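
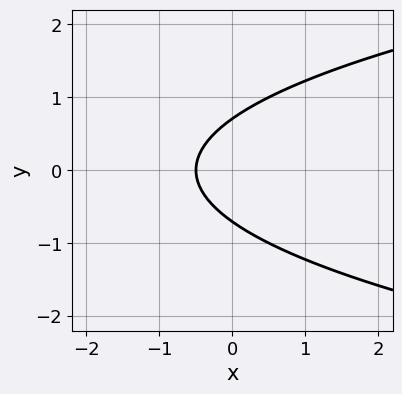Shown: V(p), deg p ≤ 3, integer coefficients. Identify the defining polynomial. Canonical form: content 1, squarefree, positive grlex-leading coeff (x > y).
2*y^2 - 2*x - 1

First, the degree is 2 — the shape is more complex than any degree-1 curve.
Next, symmetries: the y ↦ −y reflection is a symmetry, so y appears only in even powers.
Finally, together with the visible shape, these determine p as stated.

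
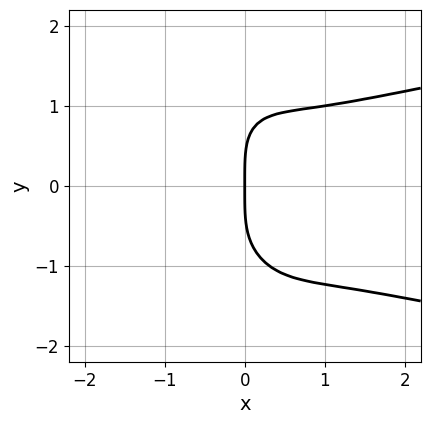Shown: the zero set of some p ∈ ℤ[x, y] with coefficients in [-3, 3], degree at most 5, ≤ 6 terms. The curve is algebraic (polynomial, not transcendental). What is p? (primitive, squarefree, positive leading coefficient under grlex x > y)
3*x^2*y^2 + x*y^3 + y^4 - 2*x^3 - 3*x

First, the degree is 4 — no degree-3 curve has this shape.
Then, reading off the gridlines: it meets the y-axis at y = 0 (among the integer gridlines); one x-axis crossing is at x = 0.
Finally, fitting integer coefficients to these (and the overall shape) gives p.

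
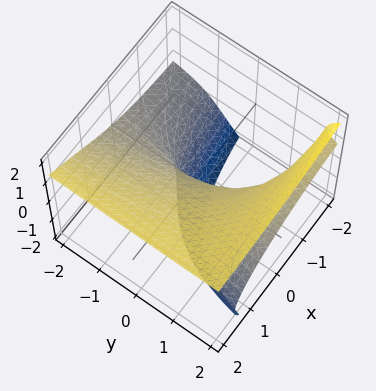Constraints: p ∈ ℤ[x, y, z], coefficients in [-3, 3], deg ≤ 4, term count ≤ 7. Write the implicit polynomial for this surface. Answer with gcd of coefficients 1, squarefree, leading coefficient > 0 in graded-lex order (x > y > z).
x*y*z + z^3 - 2*y*z + 2*z^2 - 2*x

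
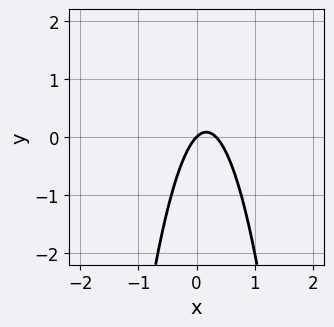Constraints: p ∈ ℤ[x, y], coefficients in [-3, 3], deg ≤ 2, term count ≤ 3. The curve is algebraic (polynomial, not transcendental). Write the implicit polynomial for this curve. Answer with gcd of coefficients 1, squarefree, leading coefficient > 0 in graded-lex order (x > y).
The degree is 2 — the shape is more complex than any degree-1 curve.
Against the integer gridlines: it meets the x-axis at x = 0 (among the integer gridlines); it crosses the y-axis at the gridline y = 0.
Fitting integer coefficients to these (and the overall shape) gives p.

3*x^2 - x + y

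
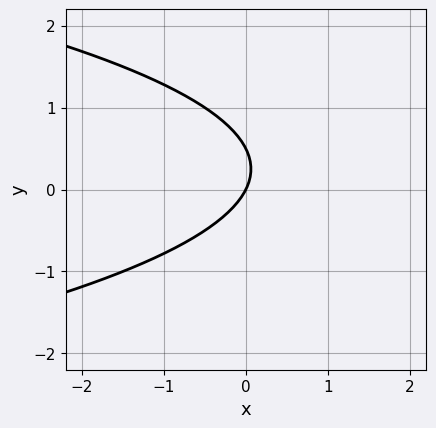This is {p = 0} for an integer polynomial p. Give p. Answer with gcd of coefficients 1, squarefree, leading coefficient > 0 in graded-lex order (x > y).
1. Degree: no degree-1 curve has this shape, so deg p = 2.
2. Checking where it meets the axes: it meets the y-axis at y = 0 (among the integer gridlines); it crosses the x-axis at the gridline x = 0.
3. Fitting integer coefficients to these (and the overall shape) gives p.

2*y^2 + 2*x - y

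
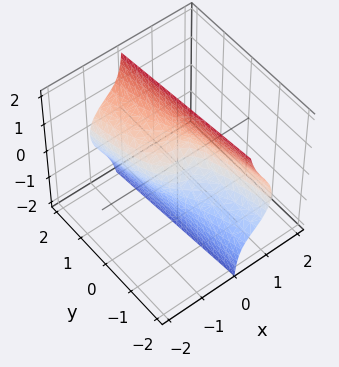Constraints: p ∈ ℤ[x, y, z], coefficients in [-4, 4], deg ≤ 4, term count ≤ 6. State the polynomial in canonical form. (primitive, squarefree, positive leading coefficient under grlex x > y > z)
2*x^3 + 3*x*z^2 + y - z

The degree is 3 — a generic line meets the surface in up to 3 points.
Against the integer gridlines: it crosses the z-axis at the gridline z = 0; one x-axis crossing is at x = 0; one y-axis crossing is at y = 0.
Assembling these constraints gives the stated polynomial.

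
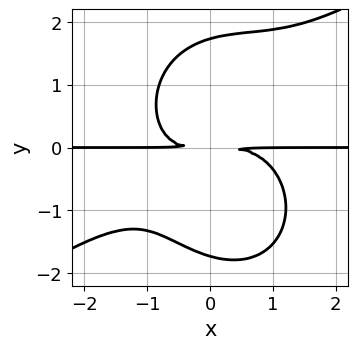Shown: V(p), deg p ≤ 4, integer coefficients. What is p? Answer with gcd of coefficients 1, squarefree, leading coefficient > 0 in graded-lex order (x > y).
First, deg p = 4. The shape is more complex than any degree-3 curve.
Then, from the axis intercepts and sections: every point of the x-axis in the box is on the curve.
Finally, matching integer coefficients to the picture gives p.

x^3*y - x^2*y^2 - y^4 + x*y^2 + 3*y^2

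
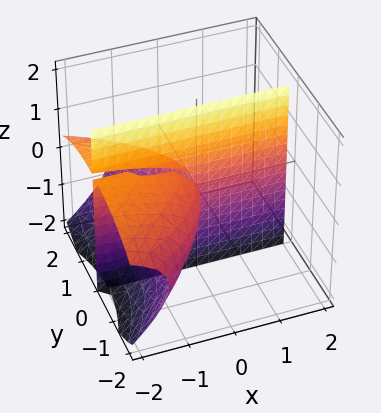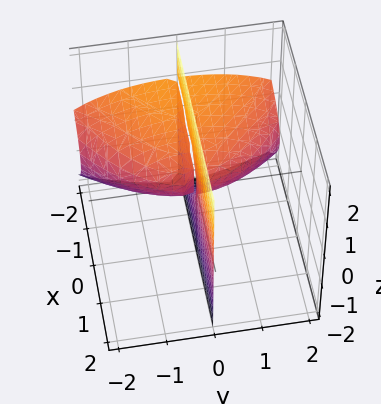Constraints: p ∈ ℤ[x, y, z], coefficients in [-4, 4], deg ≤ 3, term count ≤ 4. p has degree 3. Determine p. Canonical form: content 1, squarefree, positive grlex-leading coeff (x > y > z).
First, there are 2 components. They look like related sheets of one shape, so recover p as a whole.
Then, degree: a generic line meets the surface in up to 3 points, so deg p = 3.
Next, against the integer gridlines: the visible z-axis segment lies entirely on the surface; every point of the x-axis in the box is on the surface.
Finally, these observations pin down the coefficients.

2*x*y*z - y^3 - 3*y*z^2 - 3*x*y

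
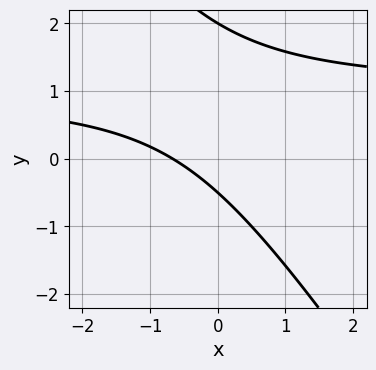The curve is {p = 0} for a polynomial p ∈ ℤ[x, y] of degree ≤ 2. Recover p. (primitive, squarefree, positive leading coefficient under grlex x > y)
First, deg p = 2. A generic line meets the curve in up to 2 points.
Then, against the integer gridlines: it crosses the y-axis at the gridline y = 2.
Finally, solving for integer coefficients yields p as stated.

3*x*y + 2*y^2 - 3*x - 3*y - 2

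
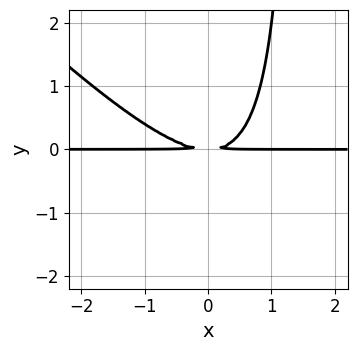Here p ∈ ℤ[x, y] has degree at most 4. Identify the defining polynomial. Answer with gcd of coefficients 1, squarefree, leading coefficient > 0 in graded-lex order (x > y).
2*x^2*y + 2*x*y^2 - 3*y^2

First, the degree is 3 — the shape is more complex than any degree-2 curve.
Then, observable constraints: every point of the x-axis in the box is on the curve.
Finally, putting this together gives p.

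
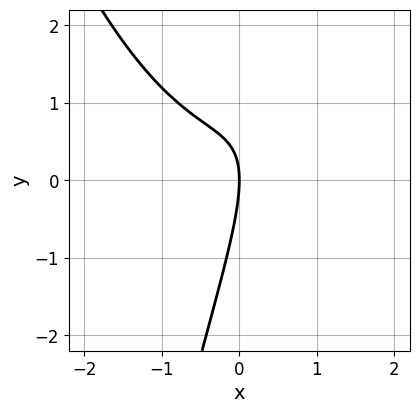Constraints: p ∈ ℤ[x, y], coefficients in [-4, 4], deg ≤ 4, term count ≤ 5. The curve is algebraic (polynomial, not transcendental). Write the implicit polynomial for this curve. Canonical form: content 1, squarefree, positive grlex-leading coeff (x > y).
Degree: a generic line meets the curve in up to 3 points, so deg p = 3.
Observable constraints: it crosses the x-axis at the gridline x = 0; it meets the y-axis at y = 0 (among the integer gridlines).
Matching integer coefficients to the picture gives p.

2*x^3 - 3*x*y + y^2 + 3*x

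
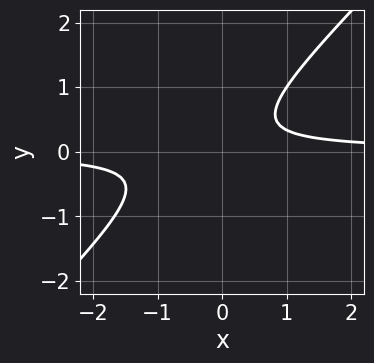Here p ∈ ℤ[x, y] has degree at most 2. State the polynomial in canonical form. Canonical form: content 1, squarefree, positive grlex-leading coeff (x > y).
3*x*y - 3*y^2 + y - 1

(a) deg p = 2. The shape is more complex than any degree-1 curve.
(b) Reading off the gridlines: the curve avoids every integer y-axis point in the box; the curve avoids every integer x-axis point in the box.
(c) The integer polynomial consistent with all of this is the stated p.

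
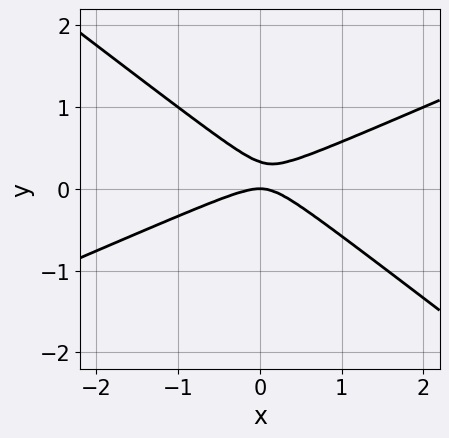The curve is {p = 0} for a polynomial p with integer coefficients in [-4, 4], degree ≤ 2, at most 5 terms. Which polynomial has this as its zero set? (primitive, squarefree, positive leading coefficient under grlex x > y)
x^2 - x*y - 3*y^2 + y

1. deg p = 2. A generic line meets the curve in up to 2 points.
2. Reading off the gridlines: it crosses the x-axis at the gridline x = 0; it meets the y-axis at y = 0 (among the integer gridlines).
3. Together with the visible shape, these determine p as stated.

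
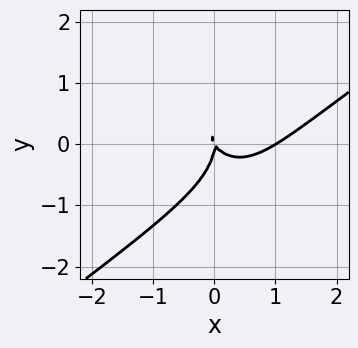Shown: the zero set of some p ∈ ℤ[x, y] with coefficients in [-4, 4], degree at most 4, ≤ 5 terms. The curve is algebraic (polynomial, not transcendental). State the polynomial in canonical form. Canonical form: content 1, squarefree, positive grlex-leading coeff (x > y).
3*x^3 - 3*x^2*y - 2*y^3 - 3*x^2 - 2*x*y

(a) deg p = 3.
(b) Against the integer gridlines: the x-axis gridline crossings are at x ∈ {0, 1}; it crosses the y-axis at the gridline y = 0.
(c) These observations pin down the coefficients.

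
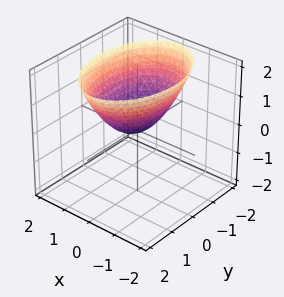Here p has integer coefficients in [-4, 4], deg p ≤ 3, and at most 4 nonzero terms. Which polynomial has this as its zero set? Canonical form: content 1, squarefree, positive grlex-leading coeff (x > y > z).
First, degree: a single bowl opening along one axis; a quadric, so deg p = 2.
Next, symmetries: the y ↦ −y reflection is a symmetry, so y appears only in even powers; the x ↦ −x reflection is a symmetry, so x appears only in even powers.
Then, observable constraints: one z-axis crossing is at z = 0; one y-axis crossing is at y = 0; one x-axis crossing is at x = 0.
Finally, the integer polynomial consistent with all of this is the stated p.

2*x^2 + y^2 - 2*z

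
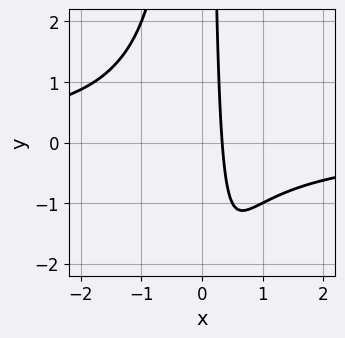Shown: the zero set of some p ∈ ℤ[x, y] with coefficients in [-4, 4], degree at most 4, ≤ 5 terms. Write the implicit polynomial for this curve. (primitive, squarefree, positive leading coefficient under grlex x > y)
(a) Degree: the shape is more complex than any degree-2 curve, so deg p = 3.
(b) Checking where it meets the axes: no y-intercept at any integer in the box.
(c) The integer polynomial consistent with all of this is the stated p.

2*x^2*y + 3*x - 1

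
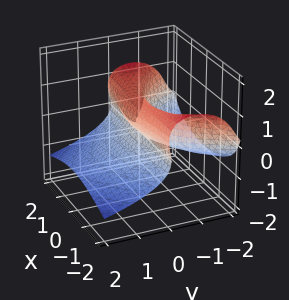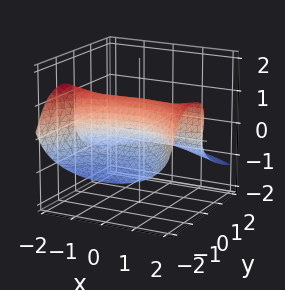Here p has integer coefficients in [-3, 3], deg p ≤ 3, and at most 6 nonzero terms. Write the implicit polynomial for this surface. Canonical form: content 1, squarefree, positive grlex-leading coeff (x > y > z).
x^2*y + y^2*z + 3*z^3 + 2*y^2 - 3*z^2

1. deg p = 3. No degree-2 surface has this shape.
2. Observable constraints: among the integer gridlines, it crosses the z-axis at z ∈ {0, 1}; it crosses the y-axis at the gridline y = 0.
3. Matching integer coefficients to the picture gives p. Check: (-2, 0, 0) on the x-axis lies on the surface, and p(-2, 0, 0) = 0. ✓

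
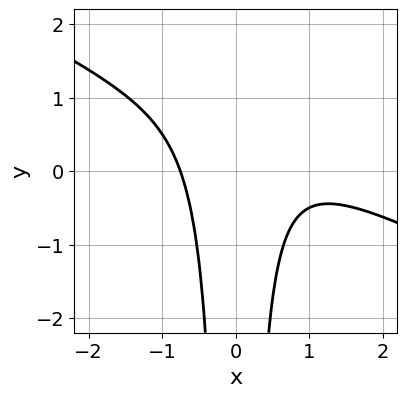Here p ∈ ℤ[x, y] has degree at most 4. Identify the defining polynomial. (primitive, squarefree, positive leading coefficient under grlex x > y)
(a) deg p = 3. No degree-2 curve has this shape.
(b) Reading off the gridlines: the curve avoids every integer y-axis point in the box.
(c) Together with the visible shape, these determine p as stated.

x^3 + 2*x^2*y - x^2 + 1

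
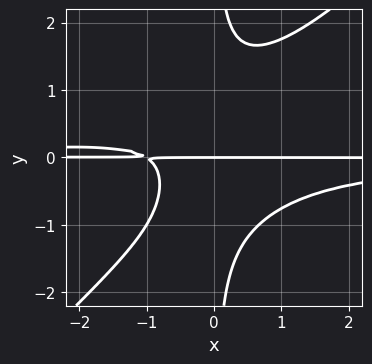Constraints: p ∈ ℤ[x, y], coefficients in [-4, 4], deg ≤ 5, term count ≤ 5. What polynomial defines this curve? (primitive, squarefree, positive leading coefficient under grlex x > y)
The degree is 4 — no degree-3 curve has this shape.
Checking where it meets the axes: the visible x-axis segment lies entirely on the curve; it meets the y-axis at y = 0 (among the integer gridlines).
The integer polynomial consistent with all of this is the stated p.

3*x^2*y^2 - 3*x*y^3 + 2*x*y + 2*y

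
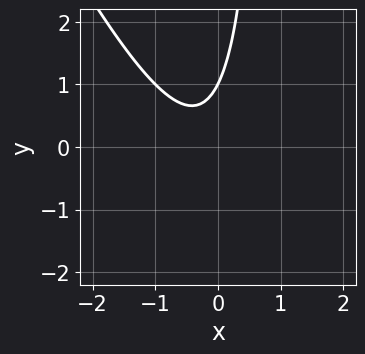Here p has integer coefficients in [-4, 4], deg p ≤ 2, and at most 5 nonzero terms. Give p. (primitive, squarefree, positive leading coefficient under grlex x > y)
2*x^2 + x*y + x - y + 1

deg p = 2. A generic line meets the curve in up to 2 points.
Against the integer gridlines: the curve avoids every integer x-axis point in the box; it crosses the y-axis at the gridline y = 1.
Together with the visible shape, these determine p as stated.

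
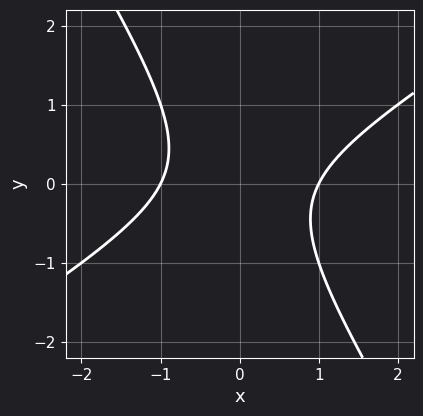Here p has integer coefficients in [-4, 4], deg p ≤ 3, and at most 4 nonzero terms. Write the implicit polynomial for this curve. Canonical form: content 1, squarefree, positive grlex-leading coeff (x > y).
First, the degree is 2 — no degree-1 curve has this shape.
Next, against the integer gridlines: the x-axis gridline crossings are at x ∈ {-1, 1}; no y-intercept at any integer in the box.
Finally, putting this together gives p.

x^2 - x*y - y^2 - 1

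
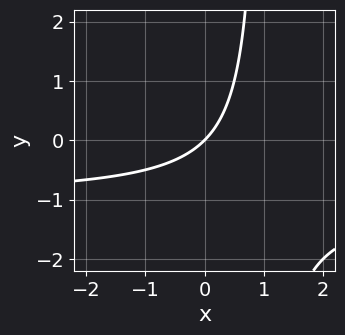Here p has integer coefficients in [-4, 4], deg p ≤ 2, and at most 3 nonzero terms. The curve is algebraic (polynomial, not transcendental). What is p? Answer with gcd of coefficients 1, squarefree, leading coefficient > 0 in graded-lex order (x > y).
x*y + x - y

First, degree: a generic line meets the curve in up to 2 points, so deg p = 2.
Next, observable constraints: it crosses the x-axis at the gridline x = 0; it meets the y-axis at y = 0 (among the integer gridlines).
Finally, matching integer coefficients to the picture gives p.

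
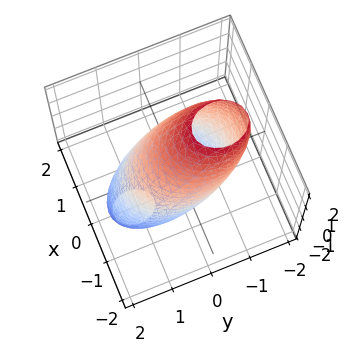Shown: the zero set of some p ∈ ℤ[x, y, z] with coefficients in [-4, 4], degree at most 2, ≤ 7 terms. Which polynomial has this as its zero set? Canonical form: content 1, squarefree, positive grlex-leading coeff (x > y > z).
(a) The degree is 2 — no degree-1 surface has this shape.
(b) Reading off the gridlines: among the integer gridlines, it crosses the x-axis at x ∈ {-1, 1}.
(c) Together with the visible shape, these determine p as stated.

3*x^2 + 2*y^2 + 2*y*z + z^2 - 3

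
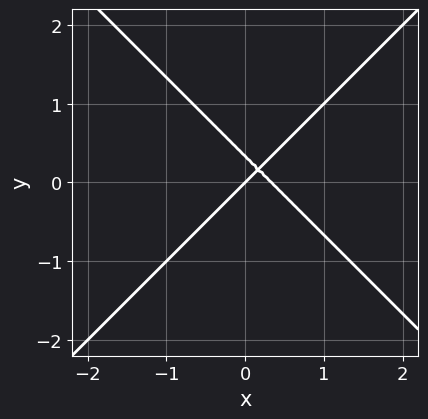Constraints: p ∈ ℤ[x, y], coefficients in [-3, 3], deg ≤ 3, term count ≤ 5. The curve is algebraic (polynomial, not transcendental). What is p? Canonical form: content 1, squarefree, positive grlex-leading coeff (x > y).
Degree: no degree-1 curve has this shape, so deg p = 2.
From the visible intercepts: one y-axis crossing is at y = 0; one x-axis crossing is at x = 0.
Assembling these constraints gives the stated polynomial.

3*x^2 - 3*y^2 - x + y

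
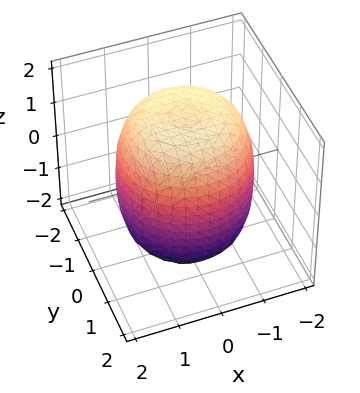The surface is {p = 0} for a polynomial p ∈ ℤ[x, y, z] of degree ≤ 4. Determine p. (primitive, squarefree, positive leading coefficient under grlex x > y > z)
x^4 + 2*x^2*y^2 + y^4 - x^2 - y^2 + z^2 - 3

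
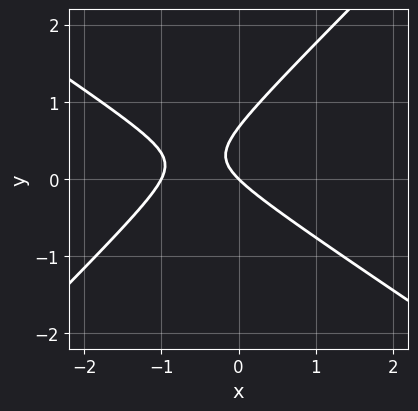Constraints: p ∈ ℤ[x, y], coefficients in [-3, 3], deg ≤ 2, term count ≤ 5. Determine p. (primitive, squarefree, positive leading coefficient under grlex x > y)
2*x^2 + x*y - 3*y^2 + 2*x + 2*y

(a) Degree: the shape is more complex than any degree-1 curve, so deg p = 2.
(b) From the visible intercepts: the x-axis gridline crossings are at x ∈ {-1, 0}; it meets the y-axis at y = 0 (among the integer gridlines).
(c) Fitting integer coefficients to these (and the overall shape) gives p.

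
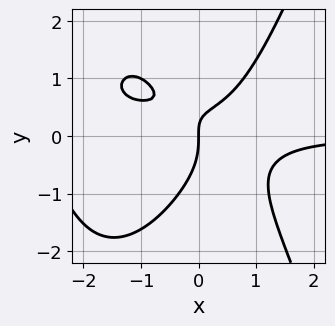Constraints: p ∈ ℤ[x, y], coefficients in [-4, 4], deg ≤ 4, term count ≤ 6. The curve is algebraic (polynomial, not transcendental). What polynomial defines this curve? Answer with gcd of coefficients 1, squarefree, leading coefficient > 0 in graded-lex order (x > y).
2*x^3*y + 3*x^2*y - 2*y^3 - 3*x*y + 2*x

First, deg p = 4.
Then, observable constraints: one y-axis crossing is at y = 0; one x-axis crossing is at x = 0.
Finally, fitting integer coefficients to these (and the overall shape) gives p.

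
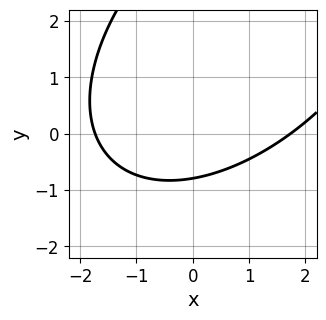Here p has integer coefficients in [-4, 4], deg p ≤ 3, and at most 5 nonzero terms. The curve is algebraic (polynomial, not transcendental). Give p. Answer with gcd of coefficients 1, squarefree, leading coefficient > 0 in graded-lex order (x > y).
(a) The degree is 2 — a generic line meets the curve in up to 2 points.
(b) Solving for integer coefficients yields p as stated.

x^2 - x*y + y^2 - 3*y - 3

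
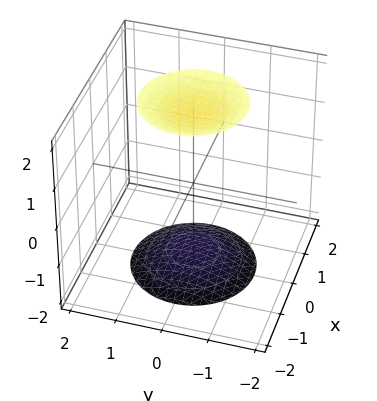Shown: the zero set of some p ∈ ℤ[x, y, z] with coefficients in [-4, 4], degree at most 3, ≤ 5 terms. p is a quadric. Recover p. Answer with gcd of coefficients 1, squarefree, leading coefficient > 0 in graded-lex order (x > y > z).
There are 2 components. Treating them together as one polynomial.
The degree is 2 — two sheets facing apart; a quadric.
Symmetry: every cross-section ⟂ z is a circle, so x, y appear only via x² + y²; mirror symmetry z ↦ −z ⇒ only even powers of z.
Checking where it meets the axes: the surface avoids every integer y-axis point in the box; no x-intercept at any integer in the box; a circular section at z = 2 has radius exactly 1.
Solving for integer coefficients yields p as stated.

x^2 + y^2 - z^2 + 3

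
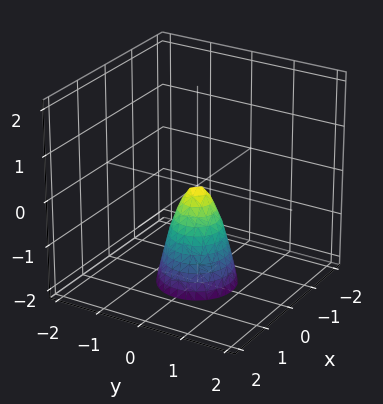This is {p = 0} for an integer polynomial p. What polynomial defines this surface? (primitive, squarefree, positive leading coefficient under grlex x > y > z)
The degree is 2 — a paraboloid; a quadric.
By symmetry, the surface is invariant under rotation about z: p = q(x² + y², z).
Checking where it meets the axes: a circular section at z = -1 has radius between 0 and 1; it meets the y-axis at y = 0 (among the integer gridlines).
These observations pin down the coefficients.

3*x^2 + 3*y^2 + z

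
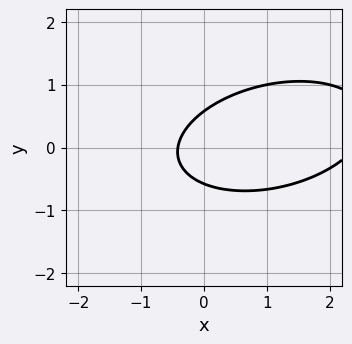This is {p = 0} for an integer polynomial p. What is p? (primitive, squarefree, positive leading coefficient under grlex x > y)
(a) Degree: a generic line meets the curve in up to 2 points, so deg p = 2.
(b) Solving for integer coefficients yields p as stated.

x^2 - x*y + 3*y^2 - 2*x - 1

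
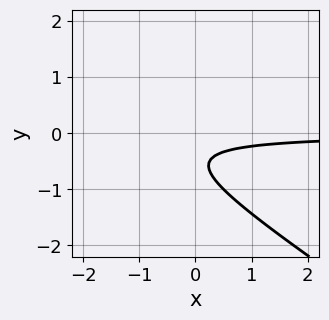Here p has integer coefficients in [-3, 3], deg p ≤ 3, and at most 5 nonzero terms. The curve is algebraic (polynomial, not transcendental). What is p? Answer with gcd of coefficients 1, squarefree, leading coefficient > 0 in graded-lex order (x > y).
(a) The degree is 2 — no degree-1 curve has this shape.
(b) Against the integer gridlines: it misses every integer gridline on the y-axis; it misses every integer gridline on the x-axis.
(c) Solving for integer coefficients yields p as stated.

2*x*y + 3*y^2 + 3*y + 1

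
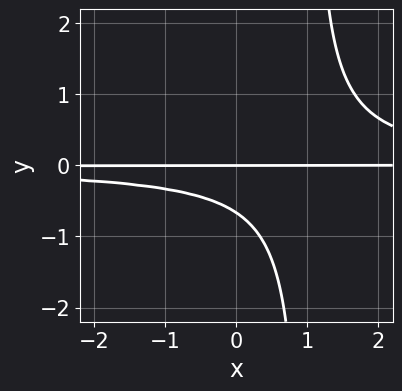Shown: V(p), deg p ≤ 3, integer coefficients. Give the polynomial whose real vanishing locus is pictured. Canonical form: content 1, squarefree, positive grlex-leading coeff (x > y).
1. The degree is 3 — a generic line meets the curve in up to 3 points.
2. Reading off the gridlines: it meets the y-axis at y = 0 (among the integer gridlines); the visible x-axis segment lies entirely on the curve.
3. Matching integer coefficients to the picture gives p.

3*x*y^2 - 3*y^2 - 2*y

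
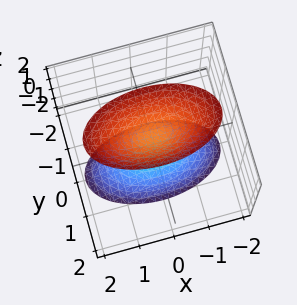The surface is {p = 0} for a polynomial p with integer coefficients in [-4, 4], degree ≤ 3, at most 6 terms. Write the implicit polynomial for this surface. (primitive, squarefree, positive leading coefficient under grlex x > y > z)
First, the picture has 2 separate pieces.
Next, deg p = 2.
Next, symmetries: it's symmetric under y → −y, forcing even powers of y; mirror symmetry x ↦ −x ⇒ only even powers of x; the z ↦ −z reflection is a symmetry, so z appears only in even powers.
Next, reading off the gridlines: the z-axis gridline crossings are at z ∈ {-1, 1}; the surface avoids every integer y-axis point in the box.
Finally, assembling these constraints gives the stated polynomial.

x^2 + 3*y^2 - z^2 + 1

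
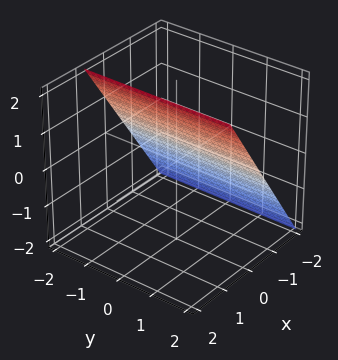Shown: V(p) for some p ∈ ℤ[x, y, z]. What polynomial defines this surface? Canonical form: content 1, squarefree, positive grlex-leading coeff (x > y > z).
3*x - 2*z + 2

(a) The degree is 1 — the surface is flat (a plane).
(b) Checking where it meets the axes: it misses every integer gridline on the y-axis; it meets the z-axis at z = 1 (among the integer gridlines).
(c) Assembling these constraints gives the stated polynomial.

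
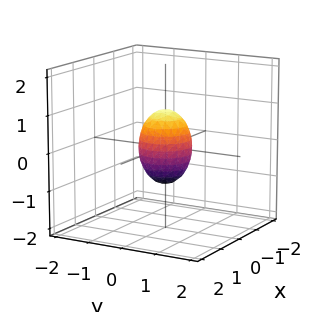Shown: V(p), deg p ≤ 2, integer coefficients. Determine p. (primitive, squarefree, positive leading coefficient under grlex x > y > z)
Degree: a generic line meets the surface in up to 2 points, so deg p = 2.
Symmetry: the z-axis is an axis of rotation, so x and y enter only as x² + y².
Observable constraints: the z-axis gridline crossings are at z ∈ {-1, 1}; a circular section at z = 0 has radius between 0 and 1.
The integer polynomial consistent with all of this is the stated p.

2*x^2 + 2*y^2 + z^2 - 1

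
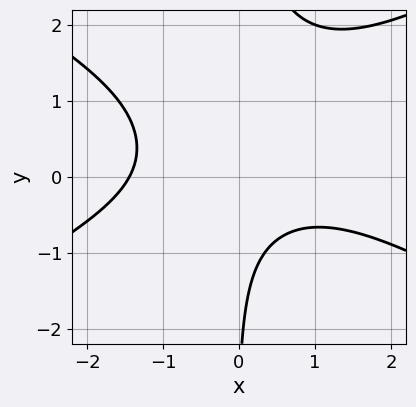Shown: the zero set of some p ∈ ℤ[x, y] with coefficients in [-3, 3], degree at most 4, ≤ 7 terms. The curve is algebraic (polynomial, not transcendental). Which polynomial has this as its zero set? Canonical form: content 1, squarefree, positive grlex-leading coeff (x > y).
First, deg p = 3. No degree-2 curve has this shape.
Next, against the integer gridlines: no y-intercept at any integer in the box.
Finally, solving for integer coefficients yields p as stated.

x^3 - 3*x*y^2 + 3*x*y + y + 3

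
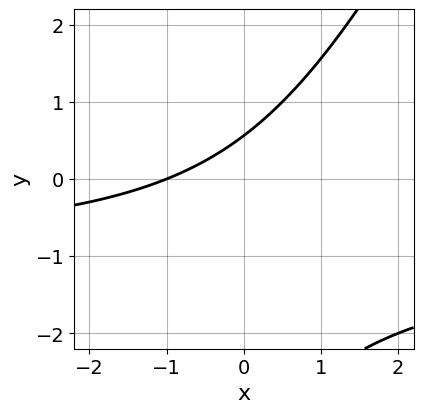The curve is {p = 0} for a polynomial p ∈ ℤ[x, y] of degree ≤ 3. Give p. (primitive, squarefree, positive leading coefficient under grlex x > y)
The degree is 2 — a generic line meets the curve in up to 2 points.
From the visible intercepts: one x-axis crossing is at x = -1.
The integer polynomial consistent with all of this is the stated p.

2*x*y - y^2 + 2*x - 3*y + 2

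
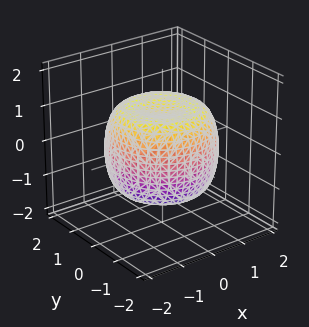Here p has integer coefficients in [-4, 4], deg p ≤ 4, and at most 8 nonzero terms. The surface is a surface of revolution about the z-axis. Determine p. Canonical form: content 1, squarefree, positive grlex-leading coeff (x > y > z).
(a) deg p = 4. A generic line meets the surface in up to 4 points.
(b) Symmetries: the surface is invariant under rotation about z: p = q(x² + y², z).
(c) Against the integer gridlines: a circular section at z = 0 has radius between 1 and 2; the z-axis gridline crossings are at z ∈ {-1, 1}.
(d) Fitting integer coefficients to these (and the overall shape) gives p.

2*x^4 + 4*x^2*y^2 + 2*y^4 - 3*x^2 - 3*y^2 + 3*z^2 - 3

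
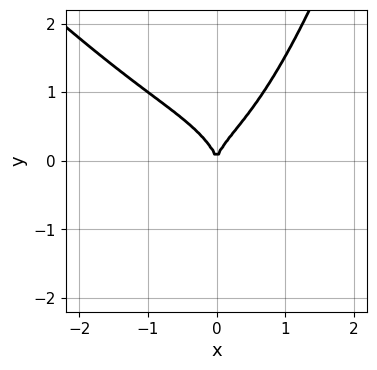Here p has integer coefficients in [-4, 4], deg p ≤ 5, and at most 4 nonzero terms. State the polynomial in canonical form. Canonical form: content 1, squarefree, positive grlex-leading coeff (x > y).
1. Degree: a generic line meets the curve in up to 4 points, so deg p = 4.
2. From the visible intercepts: it meets the x-axis at x = 0 (among the integer gridlines); it crosses the y-axis at the gridline y = 0.
3. Matching integer coefficients to the picture gives p.

x^4 + x^3*y - y^3 + x^2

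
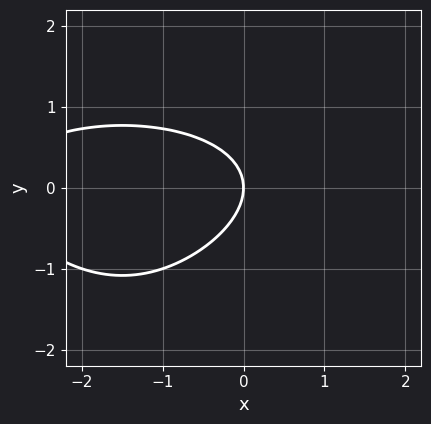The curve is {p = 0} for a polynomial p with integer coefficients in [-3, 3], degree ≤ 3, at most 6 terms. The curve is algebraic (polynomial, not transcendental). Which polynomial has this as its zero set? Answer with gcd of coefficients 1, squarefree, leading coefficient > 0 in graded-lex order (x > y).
1. deg p = 3. A generic line meets the curve in up to 3 points.
2. Observable constraints: it crosses the y-axis at the gridline y = 0; one x-axis crossing is at x = 0.
3. Matching integer coefficients to the picture gives p.

y^3 + x^2 + 3*y^2 + 3*x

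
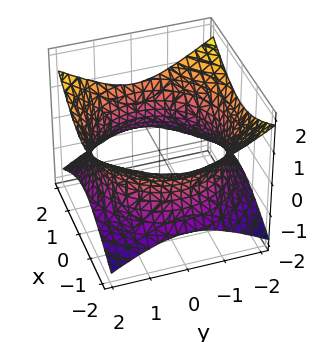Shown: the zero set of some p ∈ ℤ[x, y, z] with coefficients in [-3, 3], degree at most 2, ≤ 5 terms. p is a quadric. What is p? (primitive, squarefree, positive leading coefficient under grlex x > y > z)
1. Degree: an hourglass — one-sheet hyperboloid; a quadric, so deg p = 2.
2. Symmetries: the z ↦ −z reflection is a symmetry, so z appears only in even powers; every cross-section ⟂ z is a circle, so x, y appear only via x² + y².
3. Against the integer gridlines: the surface avoids every integer z-axis point in the box; a circular section at z = 0 has radius between 1 and 2.
4. Together with the visible shape, these determine p as stated.

x^2 + y^2 - 2*z^2 - 3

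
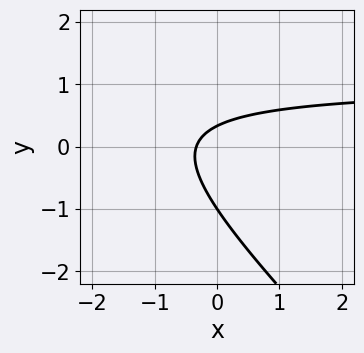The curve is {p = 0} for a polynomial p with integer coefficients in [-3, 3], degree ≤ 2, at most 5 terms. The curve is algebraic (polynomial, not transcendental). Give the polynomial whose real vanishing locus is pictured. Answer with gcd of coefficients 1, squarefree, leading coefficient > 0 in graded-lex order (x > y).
First, degree: a generic line meets the curve in up to 2 points, so deg p = 2.
Next, from the axis intercepts and sections: one y-axis crossing is at y = -1.
Finally, these observations pin down the coefficients.

3*x*y + 3*y^2 - 3*x + 2*y - 1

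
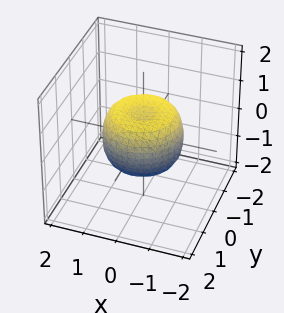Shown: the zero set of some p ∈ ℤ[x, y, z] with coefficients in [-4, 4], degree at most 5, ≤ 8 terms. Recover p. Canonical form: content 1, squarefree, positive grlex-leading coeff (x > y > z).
First, degree: the shape is more complex than any degree-3 surface, so deg p = 4.
Then, symmetries: rotational symmetry about the z-axis ⇒ p depends on x, y only through x² + y².
Then, from the visible intercepts: a circular section at z = 0 has radius between 1 and 2.
Finally, these observations pin down the coefficients.

2*x^4 + 4*x^2*y^2 + 2*y^4 - 2*x^2 - 2*y^2 + 2*z^2 - 1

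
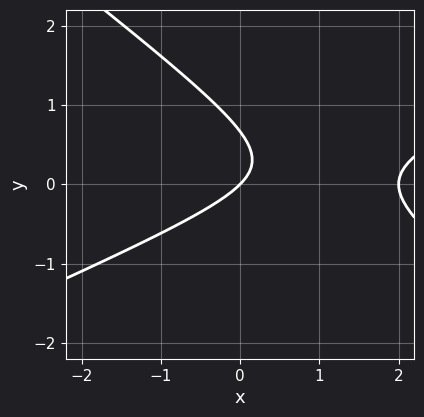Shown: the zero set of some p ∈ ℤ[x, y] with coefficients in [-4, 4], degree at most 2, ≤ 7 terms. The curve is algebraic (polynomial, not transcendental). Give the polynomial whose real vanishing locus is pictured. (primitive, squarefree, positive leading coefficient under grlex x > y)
x^2 - x*y - 3*y^2 - 2*x + 2*y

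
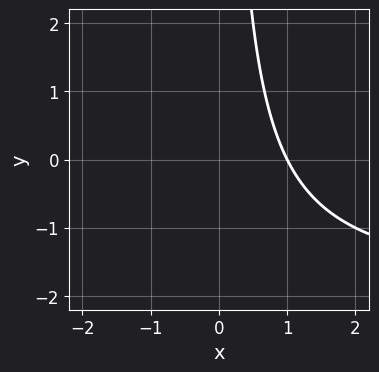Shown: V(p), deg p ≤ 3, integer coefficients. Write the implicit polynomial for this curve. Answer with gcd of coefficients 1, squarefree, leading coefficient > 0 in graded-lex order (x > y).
deg p = 2.
Against the integer gridlines: one x-axis crossing is at x = 1; it misses every integer gridline on the y-axis.
Putting this together gives p.

x*y + 2*x - 2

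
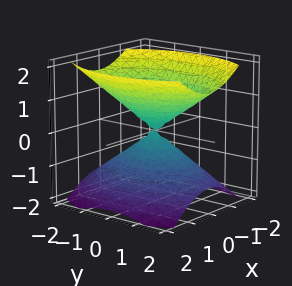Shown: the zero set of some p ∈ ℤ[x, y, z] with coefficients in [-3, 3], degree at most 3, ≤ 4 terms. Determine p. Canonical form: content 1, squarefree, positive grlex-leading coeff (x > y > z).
The picture has 2 separate pieces. Treating them together as one polynomial.
The degree is 2 — two nappes meeting at a single point; a quadric.
Symmetries: it's symmetric under z → −z, forcing even powers of z; mirror symmetry x ↦ −x ⇒ only even powers of x; the y ↦ −y reflection is a symmetry, so y appears only in even powers.
Checking where it meets the axes: one x-axis crossing is at x = 0; it crosses the z-axis at the gridline z = 0; it crosses the y-axis at the gridline y = 0.
Together with the visible shape, these determine p as stated.

2*x^2 + y^2 - 2*z^2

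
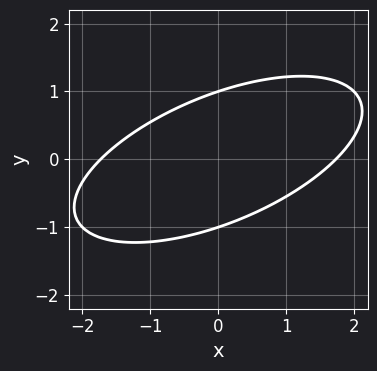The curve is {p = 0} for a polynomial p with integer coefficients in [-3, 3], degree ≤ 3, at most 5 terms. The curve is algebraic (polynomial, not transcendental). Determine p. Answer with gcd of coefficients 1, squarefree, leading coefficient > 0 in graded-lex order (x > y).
(a) The degree is 2 — no degree-1 curve has this shape.
(b) Observable constraints: among the integer gridlines, it crosses the y-axis at y ∈ {-1, 1}.
(c) The integer polynomial consistent with all of this is the stated p.

x^2 - 2*x*y + 3*y^2 - 3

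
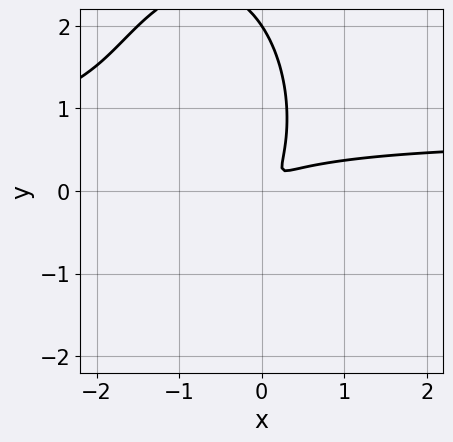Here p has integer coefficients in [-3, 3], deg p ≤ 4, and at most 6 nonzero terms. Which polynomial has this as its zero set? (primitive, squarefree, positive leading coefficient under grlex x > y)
3*x^2*y + y^3 - 2*x^2 + 3*x*y - 2*y^2

1. The degree is 3 — the shape is more complex than any degree-2 curve.
2. From the axis intercepts and sections: one y-axis crossing is at y = 2.
3. These observations pin down the coefficients.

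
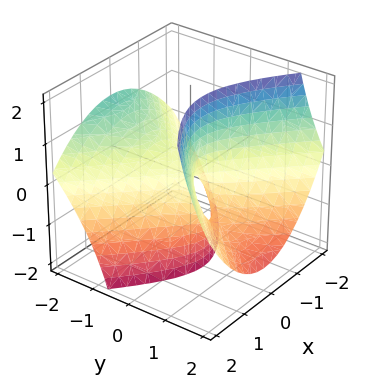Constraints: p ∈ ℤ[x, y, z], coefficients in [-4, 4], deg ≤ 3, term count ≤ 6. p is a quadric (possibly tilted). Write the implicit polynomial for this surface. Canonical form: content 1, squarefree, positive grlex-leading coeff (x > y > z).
(a) The degree is 2 — a generic line meets the surface in up to 2 points.
(b) Checking where it meets the axes: one x-axis crossing is at x = 0; it crosses the z-axis at the gridline z = 0; it meets the y-axis at y = 0 (among the integer gridlines).
(c) Fitting integer coefficients to these (and the overall shape) gives p.

2*x^2 - 2*y^2 - 3*y*z + z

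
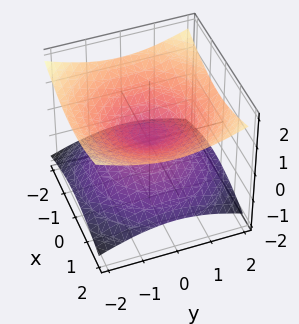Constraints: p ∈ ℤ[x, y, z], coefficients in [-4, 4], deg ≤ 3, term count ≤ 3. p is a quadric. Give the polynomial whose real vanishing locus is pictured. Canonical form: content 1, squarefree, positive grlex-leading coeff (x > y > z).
x^2 + y^2 - 3*z^2

First, degree: two nappes meeting at a single point; a quadric, so deg p = 2.
Next, symmetries: every cross-section ⟂ z is a circle, so x, y appear only via x² + y²; the z ↦ −z reflection is a symmetry, so z appears only in even powers.
Next, from the axis intercepts and sections: it crosses the x-axis at the gridline x = 0; a circular section at z = -1 has radius between 1 and 2; one y-axis crossing is at y = 0.
Finally, solving for integer coefficients yields p as stated.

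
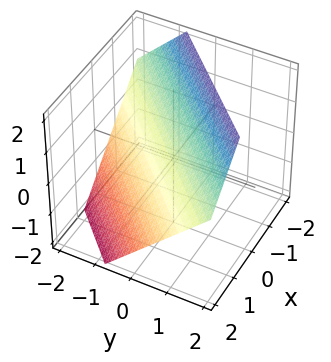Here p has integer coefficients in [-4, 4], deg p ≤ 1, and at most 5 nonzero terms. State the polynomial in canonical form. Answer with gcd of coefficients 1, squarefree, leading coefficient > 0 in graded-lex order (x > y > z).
3*x - 3*y + 3*z - 2

(a) Degree: the surface is flat (a plane), so deg p = 1.
(b) The integer polynomial consistent with all of this is the stated p.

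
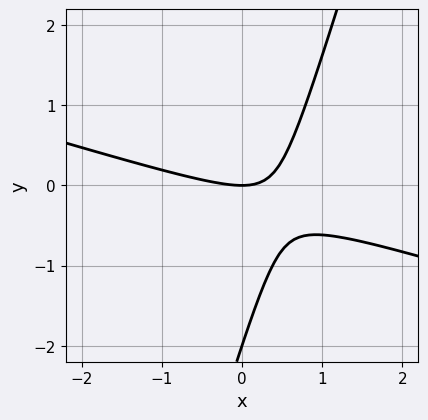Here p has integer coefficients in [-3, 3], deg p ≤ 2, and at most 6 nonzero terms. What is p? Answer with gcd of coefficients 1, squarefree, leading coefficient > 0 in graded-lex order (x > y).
First, the degree is 2 — no degree-1 curve has this shape.
Next, checking where it meets the axes: among the integer gridlines, it crosses the y-axis at y ∈ {-2, 0}; it crosses the x-axis at the gridline x = 0.
Finally, the integer polynomial consistent with all of this is the stated p.

x^2 + 3*x*y - y^2 - 2*y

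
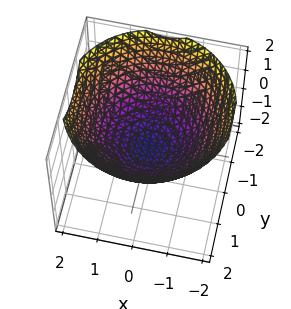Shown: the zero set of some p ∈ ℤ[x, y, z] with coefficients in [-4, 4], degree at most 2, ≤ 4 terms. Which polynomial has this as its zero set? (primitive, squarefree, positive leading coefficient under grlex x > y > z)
x^2 + y^2 - 2*z - 1

1. Degree: no degree-1 surface has this shape, so deg p = 2.
2. Symmetries: rotational symmetry about the z-axis ⇒ p depends on x, y only through x² + y².
3. Checking where it meets the axes: the y-axis gridline crossings are at y ∈ {-1, 1}; among the integer gridlines, it crosses the x-axis at x ∈ {-1, 1}.
4. Solving for integer coefficients yields p as stated.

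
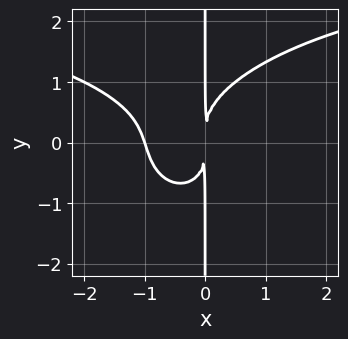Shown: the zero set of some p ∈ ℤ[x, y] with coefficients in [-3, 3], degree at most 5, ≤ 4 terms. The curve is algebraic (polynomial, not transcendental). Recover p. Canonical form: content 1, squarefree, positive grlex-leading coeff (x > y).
x^3*y + 2*x*y^3 - 3*x^3 - 3*x^2

First, deg p = 4. The shape is more complex than any degree-3 curve.
Next, from the axis intercepts and sections: one x-axis crossing is at x = -1; the visible y-axis segment lies entirely on the curve.
Finally, these observations pin down the coefficients.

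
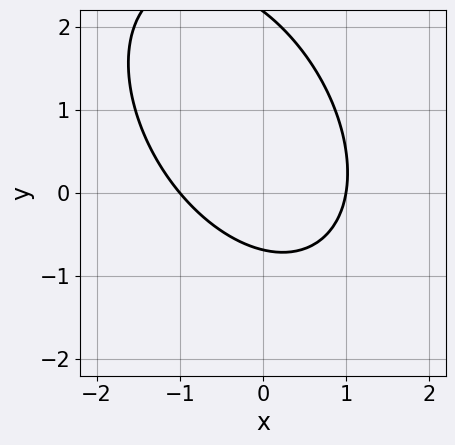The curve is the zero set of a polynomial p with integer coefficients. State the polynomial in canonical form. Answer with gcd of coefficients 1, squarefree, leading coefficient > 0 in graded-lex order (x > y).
(a) Degree: the shape is more complex than any degree-1 curve, so deg p = 2.
(b) Checking where it meets the axes: the x-axis gridline crossings are at x ∈ {-1, 1}.
(c) Matching integer coefficients to the picture gives p.

3*x^2 + 2*x*y + 2*y^2 - 3*y - 3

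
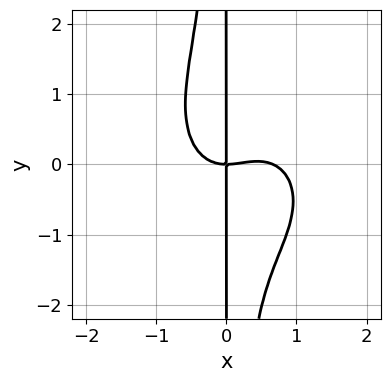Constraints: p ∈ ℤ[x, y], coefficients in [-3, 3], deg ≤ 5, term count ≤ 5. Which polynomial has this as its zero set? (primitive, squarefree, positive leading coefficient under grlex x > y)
First, deg p = 4.
Next, reading off the gridlines: it meets the x-axis at x = 0 (among the integer gridlines); the visible y-axis segment lies entirely on the curve.
Finally, these observations pin down the coefficients.

3*x^4 + 3*x^2*y^2 - 2*x^3 + 3*x*y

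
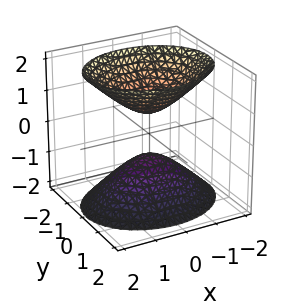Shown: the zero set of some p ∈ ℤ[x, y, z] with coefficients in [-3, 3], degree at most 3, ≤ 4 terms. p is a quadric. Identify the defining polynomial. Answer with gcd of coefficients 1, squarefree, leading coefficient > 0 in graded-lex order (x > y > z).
2*x^2 + 3*y^2 - 2*z^2 + 1

(a) There are 2 components. Treating them together as one polynomial.
(b) Degree: two separate bowl-shaped sheets opening away from each other; a quadric, so deg p = 2.
(c) Symmetries: it's symmetric under x → −x, forcing even powers of x; the z ↦ −z reflection is a symmetry, so z appears only in even powers; mirror symmetry y ↦ −y ⇒ only even powers of y.
(d) From the axis intercepts and sections: the surface avoids every integer y-axis point in the box; no x-intercept at any integer in the box.
(e) These observations pin down the coefficients.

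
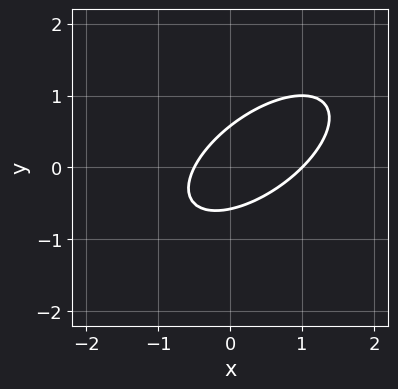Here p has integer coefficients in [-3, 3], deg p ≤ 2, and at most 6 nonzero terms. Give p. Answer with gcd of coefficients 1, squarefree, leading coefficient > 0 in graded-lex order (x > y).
2*x^2 - 3*x*y + 3*y^2 - x - 1

The degree is 2 — a generic line meets the curve in up to 2 points.
Against the integer gridlines: it meets the x-axis at x = 1 (among the integer gridlines).
Together with the visible shape, these determine p as stated.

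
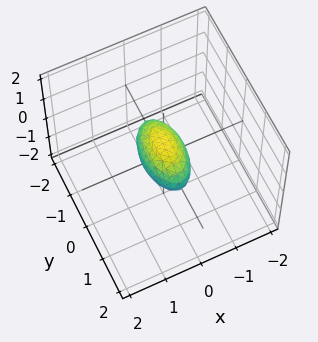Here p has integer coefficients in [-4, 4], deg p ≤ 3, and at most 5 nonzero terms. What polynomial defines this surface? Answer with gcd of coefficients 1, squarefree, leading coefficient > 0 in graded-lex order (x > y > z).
First, the degree is 2 — a closed, bounded, convex surface; a quadric.
Next, symmetries: the x ↦ −x reflection is a symmetry, so x appears only in even powers; it's symmetric under y → −y, forcing even powers of y; the z ↦ −z reflection is a symmetry, so z appears only in even powers.
Next, checking where it meets the axes: among the integer gridlines, it crosses the y-axis at y ∈ {-1, 1}.
Finally, solving for integer coefficients yields p as stated.

3*x^2 + y^2 + 2*z^2 - 1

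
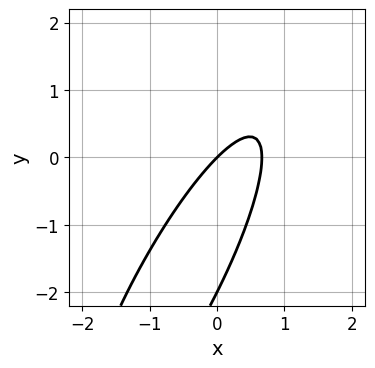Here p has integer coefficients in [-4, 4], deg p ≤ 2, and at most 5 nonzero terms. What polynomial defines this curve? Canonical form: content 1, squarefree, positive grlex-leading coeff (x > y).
deg p = 2.
From the visible intercepts: the y-axis gridline crossings are at y ∈ {-2, 0}; it meets the x-axis at x = 0 (among the integer gridlines).
Fitting integer coefficients to these (and the overall shape) gives p.

3*x^2 - 3*x*y + y^2 - 2*x + 2*y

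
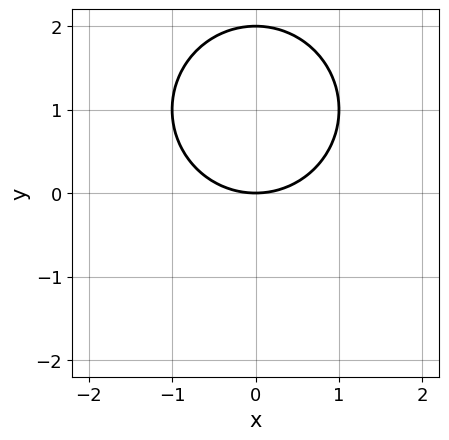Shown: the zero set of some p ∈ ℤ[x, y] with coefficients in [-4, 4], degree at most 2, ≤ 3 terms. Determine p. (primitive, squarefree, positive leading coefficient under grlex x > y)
x^2 + y^2 - 2*y

(a) Degree: the shape is more complex than any degree-1 curve, so deg p = 2.
(b) Symmetries: the x ↦ −x reflection is a symmetry, so x appears only in even powers.
(c) Against the integer gridlines: it meets the x-axis at x = 0 (among the integer gridlines); the y-axis gridline crossings are at y ∈ {0, 2}.
(d) Solving for integer coefficients yields p as stated.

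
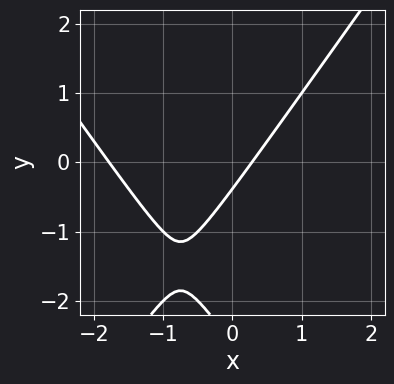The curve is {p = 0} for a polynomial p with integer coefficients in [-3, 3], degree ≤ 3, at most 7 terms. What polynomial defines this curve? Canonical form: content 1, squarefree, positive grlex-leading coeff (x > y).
1. Degree: the shape is more complex than any degree-1 curve, so deg p = 2.
2. The integer polynomial consistent with all of this is the stated p.

2*x^2 - y^2 + 3*x - 3*y - 1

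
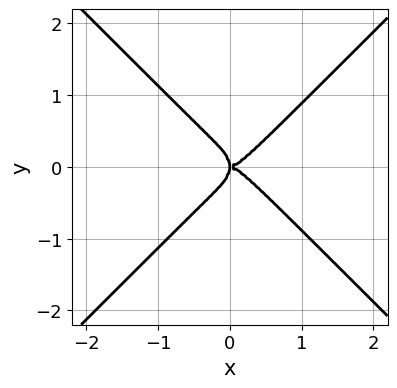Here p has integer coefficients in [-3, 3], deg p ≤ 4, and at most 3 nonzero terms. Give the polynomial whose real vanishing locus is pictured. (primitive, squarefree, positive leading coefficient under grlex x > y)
1. deg p = 4. The shape is more complex than any degree-3 curve.
2. Symmetries: mirror symmetry y ↦ −y ⇒ only even powers of y.
3. From the axis intercepts and sections: one x-axis crossing is at x = 0; it crosses the y-axis at the gridline y = 0.
4. Together with the visible shape, these determine p as stated.

2*x^4 - 2*y^4 - x*y^2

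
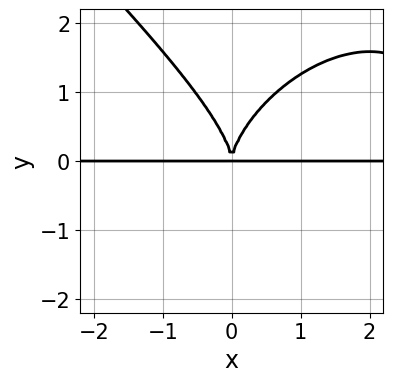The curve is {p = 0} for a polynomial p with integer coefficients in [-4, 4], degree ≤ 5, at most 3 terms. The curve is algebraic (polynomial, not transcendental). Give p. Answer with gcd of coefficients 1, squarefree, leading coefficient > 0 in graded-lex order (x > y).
deg p = 4. The shape is more complex than any degree-3 curve.
Against the integer gridlines: every point of the x-axis in the box is on the curve.
Putting this together gives p.

x^3*y + y^4 - 3*x^2*y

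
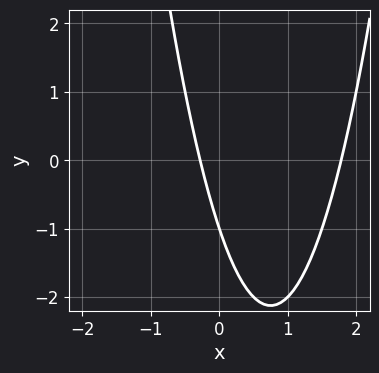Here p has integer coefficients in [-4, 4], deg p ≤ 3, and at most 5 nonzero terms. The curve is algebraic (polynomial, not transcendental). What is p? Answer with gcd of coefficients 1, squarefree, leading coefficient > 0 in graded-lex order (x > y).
2*x^2 - 3*x - y - 1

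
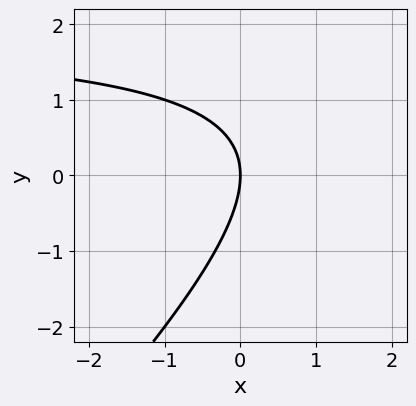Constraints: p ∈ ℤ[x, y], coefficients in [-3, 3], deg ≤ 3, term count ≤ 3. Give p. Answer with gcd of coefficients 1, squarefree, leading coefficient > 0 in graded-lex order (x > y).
Degree: the shape is more complex than any degree-1 curve, so deg p = 2.
Observable constraints: it crosses the y-axis at the gridline y = 0; it meets the x-axis at x = 0 (among the integer gridlines).
Solving for integer coefficients yields p as stated.

x*y - y^2 - 2*x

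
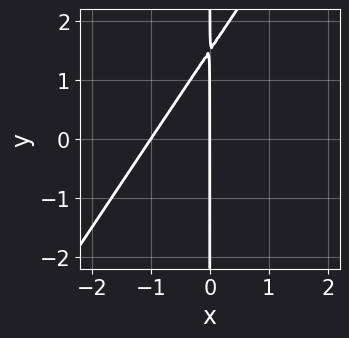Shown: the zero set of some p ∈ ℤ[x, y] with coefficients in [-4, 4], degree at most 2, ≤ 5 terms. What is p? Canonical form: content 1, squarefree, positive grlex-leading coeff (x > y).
3*x^2 - 2*x*y + 3*x

1. deg p = 2.
2. Against the integer gridlines: the visible y-axis segment lies entirely on the curve; the x-axis gridline crossings are at x ∈ {-1, 0}.
3. Fitting integer coefficients to these (and the overall shape) gives p.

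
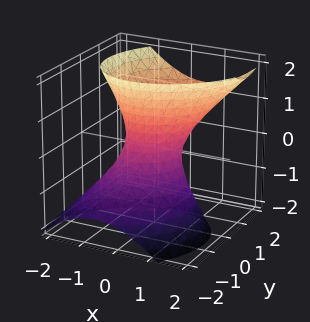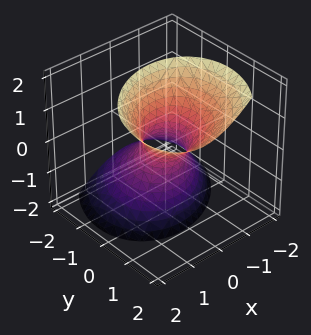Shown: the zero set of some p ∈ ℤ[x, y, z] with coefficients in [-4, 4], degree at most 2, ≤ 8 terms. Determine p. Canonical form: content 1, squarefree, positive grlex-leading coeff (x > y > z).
First, degree: no degree-1 surface has this shape, so deg p = 2.
Then, checking where it meets the axes: no z-intercept at any integer in the box.
Finally, together with the visible shape, these determine p as stated.

2*x^2 - x*y + 2*y^2 - 2*y*z - z^2 - 1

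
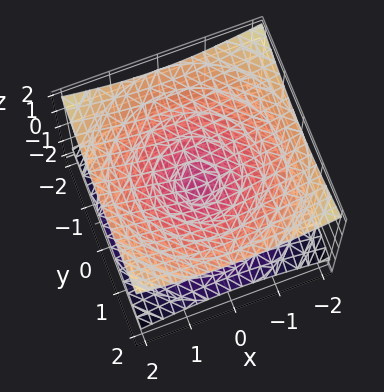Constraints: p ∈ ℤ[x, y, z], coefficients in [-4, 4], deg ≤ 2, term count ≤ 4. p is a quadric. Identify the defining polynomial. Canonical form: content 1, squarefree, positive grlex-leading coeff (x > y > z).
Degree: a double cone through the origin; a quadric, so deg p = 2.
Symmetries: mirror symmetry z ↦ −z ⇒ only even powers of z; the surface is invariant under rotation about z: p = q(x² + y², z).
Observable constraints: a circular section at z = -1 has radius between 1 and 2; one y-axis crossing is at y = 0; it crosses the z-axis at the gridline z = 0.
Matching integer coefficients to the picture gives p.

x^2 + y^2 - 3*z^2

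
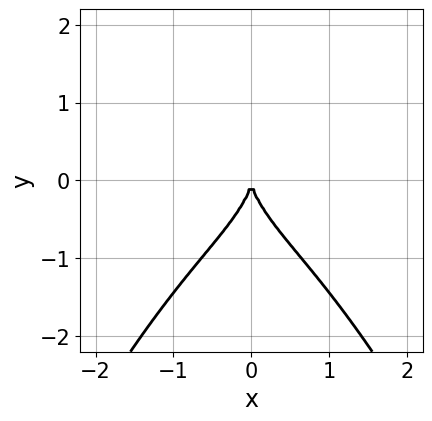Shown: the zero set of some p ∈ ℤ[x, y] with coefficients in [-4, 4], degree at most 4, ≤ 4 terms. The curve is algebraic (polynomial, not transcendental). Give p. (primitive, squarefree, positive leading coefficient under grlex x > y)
x^4 + y^3 + 2*x^2

First, the degree is 4 — no degree-3 curve has this shape.
Then, symmetries: the x ↦ −x reflection is a symmetry, so x appears only in even powers.
Next, from the axis intercepts and sections: one y-axis crossing is at y = 0; one x-axis crossing is at x = 0.
Finally, together with the visible shape, these determine p as stated.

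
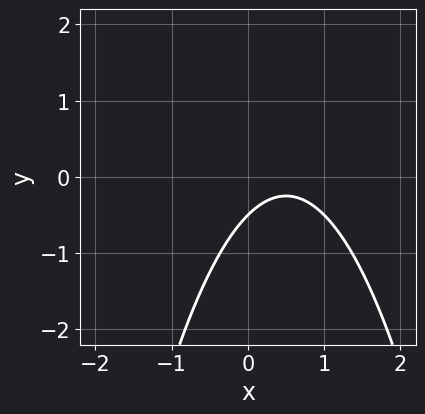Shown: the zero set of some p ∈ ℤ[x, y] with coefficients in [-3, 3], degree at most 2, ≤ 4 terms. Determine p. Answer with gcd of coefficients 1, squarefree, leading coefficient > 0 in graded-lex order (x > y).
2*x^2 - 2*x + 2*y + 1

Degree: a generic line meets the curve in up to 2 points, so deg p = 2.
Checking where it meets the axes: no x-intercept at any integer in the box.
Solving for integer coefficients yields p as stated.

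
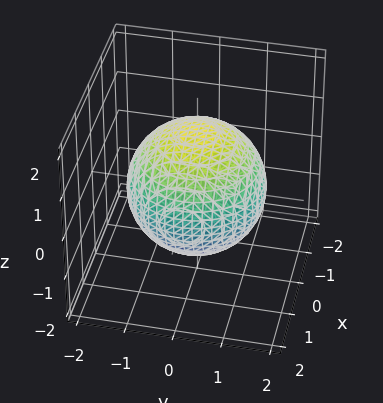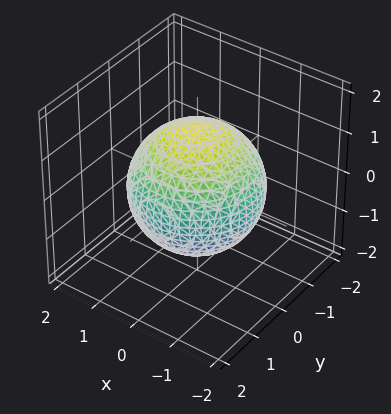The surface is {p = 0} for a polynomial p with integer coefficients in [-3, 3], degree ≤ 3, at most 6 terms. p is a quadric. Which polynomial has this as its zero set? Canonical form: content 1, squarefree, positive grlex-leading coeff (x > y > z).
x^2 + y^2 + z^2 - 2

First, the degree is 2 — bounded and convex; a quadric.
Next, symmetry: every cross-section ⟂ z is a circle, so x, y appear only via x² + y²; it's symmetric under z → −z, forcing even powers of z.
Next, from the visible intercepts: a circular section at z = -1 has radius exactly 1.
Finally, assembling these constraints gives the stated polynomial.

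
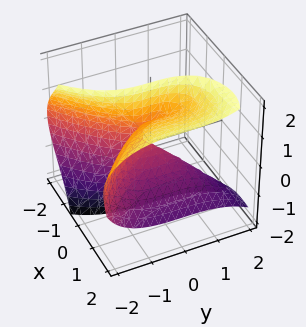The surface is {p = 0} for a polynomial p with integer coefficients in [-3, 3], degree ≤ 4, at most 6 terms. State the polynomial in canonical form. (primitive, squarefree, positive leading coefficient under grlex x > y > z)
3*x*z^2 - y^3 - 3*x^2 - 2*x*z

Degree: a generic line meets the surface in up to 3 points, so deg p = 3.
From the axis intercepts and sections: it meets the y-axis at y = 0 (among the integer gridlines); every point of the z-axis in the box is on the surface; one x-axis crossing is at x = 0.
Fitting integer coefficients to these (and the overall shape) gives p.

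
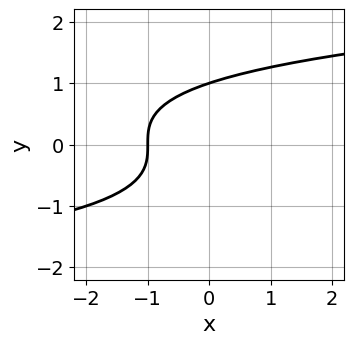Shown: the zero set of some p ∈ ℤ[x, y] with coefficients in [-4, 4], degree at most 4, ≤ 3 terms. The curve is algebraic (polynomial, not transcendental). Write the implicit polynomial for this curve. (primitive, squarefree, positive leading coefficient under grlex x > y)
1. Degree: a generic line meets the curve in up to 3 points, so deg p = 3.
2. Checking where it meets the axes: one x-axis crossing is at x = -1; one y-axis crossing is at y = 1.
3. Together with the visible shape, these determine p as stated.

y^3 - x - 1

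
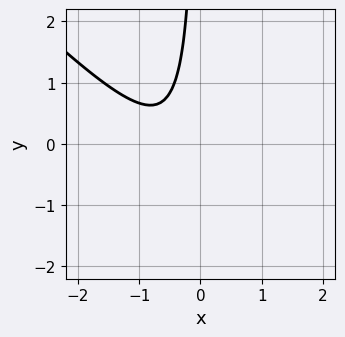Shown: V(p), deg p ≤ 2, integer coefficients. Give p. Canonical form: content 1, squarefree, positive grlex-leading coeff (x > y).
3*x^2 + 3*x*y + 3*x + 2

(a) Degree: no degree-1 curve has this shape, so deg p = 2.
(b) Against the integer gridlines: no x-intercept at any integer in the box; it misses every integer gridline on the y-axis.
(c) The integer polynomial consistent with all of this is the stated p.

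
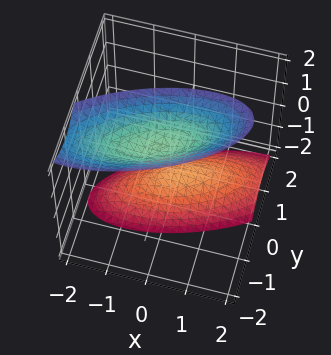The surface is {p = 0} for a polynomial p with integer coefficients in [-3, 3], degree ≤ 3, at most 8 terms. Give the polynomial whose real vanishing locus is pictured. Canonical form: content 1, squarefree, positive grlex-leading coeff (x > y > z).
x^2 - 2*x*y + 3*y^2 + y*z - z^2 + 1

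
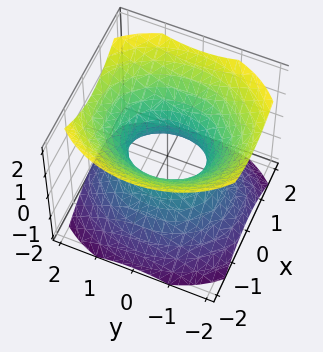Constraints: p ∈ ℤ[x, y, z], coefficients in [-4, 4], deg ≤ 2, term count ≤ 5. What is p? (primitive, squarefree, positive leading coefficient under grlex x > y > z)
deg p = 2.
Symmetries: mirror symmetry y ↦ −y ⇒ only even powers of y; the x ↦ −x reflection is a symmetry, so x appears only in even powers; mirror symmetry z ↦ −z ⇒ only even powers of z.
Checking where it meets the axes: the y-axis gridline crossings are at y ∈ {-1, 1}; the surface avoids every integer z-axis point in the box.
Assembling these constraints gives the stated polynomial.

3*x^2 + 2*y^2 - 3*z^2 - 2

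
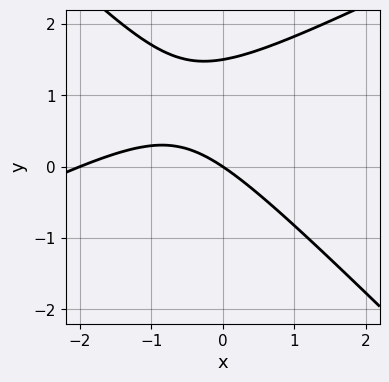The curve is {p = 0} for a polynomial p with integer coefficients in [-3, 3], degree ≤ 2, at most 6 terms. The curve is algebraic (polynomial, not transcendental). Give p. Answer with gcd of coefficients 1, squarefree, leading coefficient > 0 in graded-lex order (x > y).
The degree is 2 — no degree-1 curve has this shape.
Against the integer gridlines: the x-axis gridline crossings are at x ∈ {-2, 0}; one y-axis crossing is at y = 0.
The integer polynomial consistent with all of this is the stated p.

x^2 - x*y - 2*y^2 + 2*x + 3*y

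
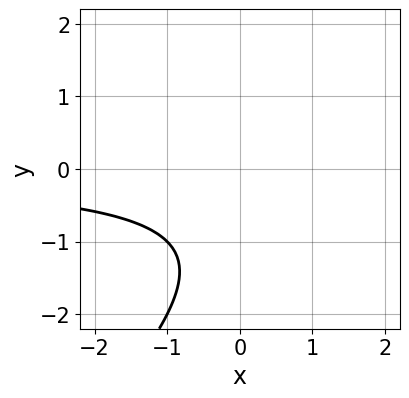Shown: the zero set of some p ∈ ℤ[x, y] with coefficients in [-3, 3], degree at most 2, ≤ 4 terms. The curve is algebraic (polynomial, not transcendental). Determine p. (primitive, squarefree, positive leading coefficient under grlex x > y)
First, degree: no degree-1 curve has this shape, so deg p = 2.
Next, against the integer gridlines: the curve avoids every integer y-axis point in the box; it misses every integer gridline on the x-axis.
Finally, solving for integer coefficients yields p as stated.

x*y - y^2 - 2*y - 2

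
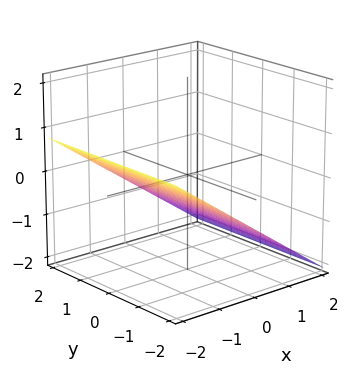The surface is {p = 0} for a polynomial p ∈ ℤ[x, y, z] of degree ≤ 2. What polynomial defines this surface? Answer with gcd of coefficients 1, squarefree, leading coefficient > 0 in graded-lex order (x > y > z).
2*x + 3*z + 2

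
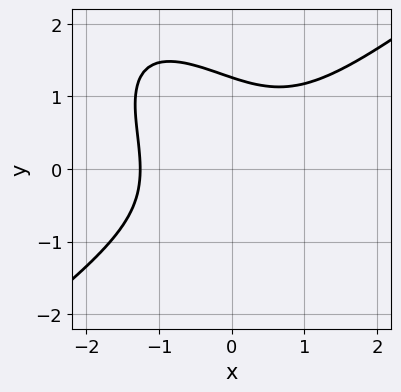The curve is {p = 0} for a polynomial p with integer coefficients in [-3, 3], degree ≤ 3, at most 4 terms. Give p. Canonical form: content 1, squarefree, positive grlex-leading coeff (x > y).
x^3 - x*y^2 - y^3 + 2

deg p = 3.
Putting this together gives p.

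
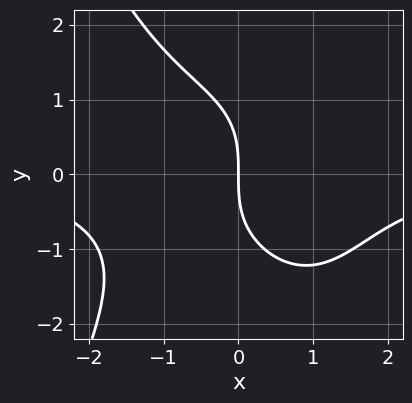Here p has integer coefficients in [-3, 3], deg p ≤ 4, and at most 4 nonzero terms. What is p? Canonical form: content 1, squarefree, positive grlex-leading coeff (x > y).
x^3*y + y^3 + 3*x

(a) deg p = 4.
(b) Checking where it meets the axes: it meets the y-axis at y = 0 (among the integer gridlines); it meets the x-axis at x = 0 (among the integer gridlines).
(c) Together with the visible shape, these determine p as stated.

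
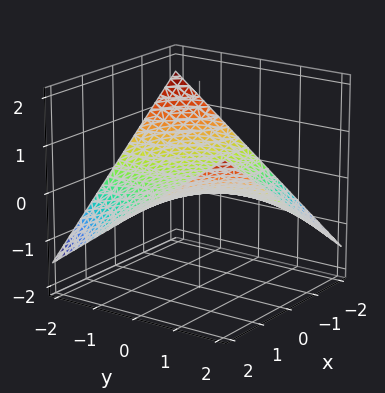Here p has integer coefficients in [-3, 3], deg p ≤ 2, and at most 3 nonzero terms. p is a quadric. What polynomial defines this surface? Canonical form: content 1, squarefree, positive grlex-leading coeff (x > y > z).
x*y - 3*z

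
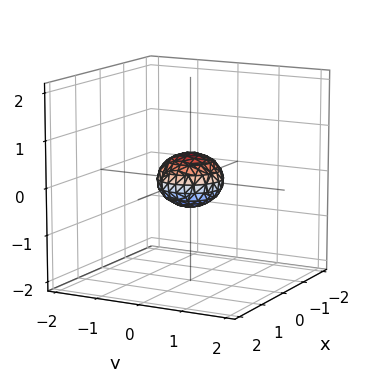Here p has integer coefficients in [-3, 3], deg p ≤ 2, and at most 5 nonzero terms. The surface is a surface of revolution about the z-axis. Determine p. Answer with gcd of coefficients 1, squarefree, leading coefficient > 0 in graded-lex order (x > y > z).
2*x^2 + 2*y^2 + 3*z^2 - 1

First, deg p = 2. A generic line meets the surface in up to 2 points.
Then, symmetries: rotational symmetry about the z-axis ⇒ p depends on x, y only through x² + y².
Next, reading off the gridlines: a circular section at z = 0 has radius between 0 and 1.
Finally, solving for integer coefficients yields p as stated.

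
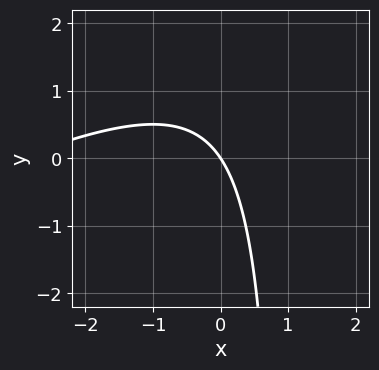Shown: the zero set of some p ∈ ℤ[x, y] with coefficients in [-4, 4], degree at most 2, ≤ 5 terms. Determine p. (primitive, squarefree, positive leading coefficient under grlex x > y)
(a) Degree: no degree-1 curve has this shape, so deg p = 2.
(b) Observable constraints: it crosses the y-axis at the gridline y = 0; one x-axis crossing is at x = 0.
(c) Putting this together gives p.

x^2 - 2*x*y + 3*x + 2*y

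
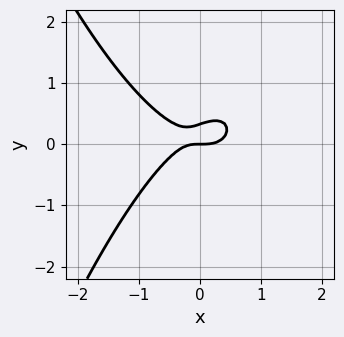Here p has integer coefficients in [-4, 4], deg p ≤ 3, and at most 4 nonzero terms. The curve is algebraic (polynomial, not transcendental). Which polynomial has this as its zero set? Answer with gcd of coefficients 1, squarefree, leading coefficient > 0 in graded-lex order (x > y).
1. The degree is 3 — a generic line meets the curve in up to 3 points.
2. Against the integer gridlines: it crosses the y-axis at the gridline y = 0; one x-axis crossing is at x = 0.
3. Putting this together gives p.

2*x^3 - x*y + 3*y^2 - y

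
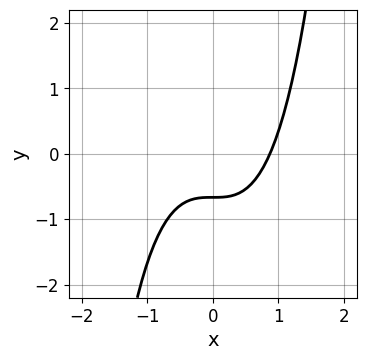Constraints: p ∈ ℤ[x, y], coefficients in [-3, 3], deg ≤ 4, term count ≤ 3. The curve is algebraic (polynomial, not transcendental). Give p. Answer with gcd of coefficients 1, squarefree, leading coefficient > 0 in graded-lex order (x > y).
3*x^3 - 3*y - 2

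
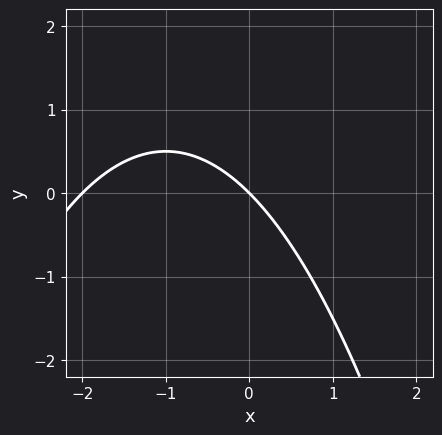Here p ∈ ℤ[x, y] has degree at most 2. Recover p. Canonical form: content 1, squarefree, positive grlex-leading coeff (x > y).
First, the degree is 2 — the shape is more complex than any degree-1 curve.
Next, against the integer gridlines: it crosses the y-axis at the gridline y = 0; the x-axis gridline crossings are at x ∈ {-2, 0}.
Finally, matching integer coefficients to the picture gives p.

x^2 + 2*x + 2*y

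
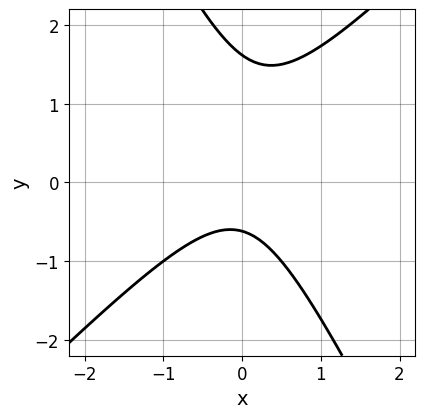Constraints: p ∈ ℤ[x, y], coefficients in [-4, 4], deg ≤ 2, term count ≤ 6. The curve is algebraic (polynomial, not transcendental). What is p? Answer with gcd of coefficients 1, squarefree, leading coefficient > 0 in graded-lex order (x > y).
Degree: a generic line meets the curve in up to 2 points, so deg p = 2.
From the axis intercepts and sections: no x-intercept at any integer in the box.
Together with the visible shape, these determine p as stated.

2*x^2 - x*y - y^2 + y + 1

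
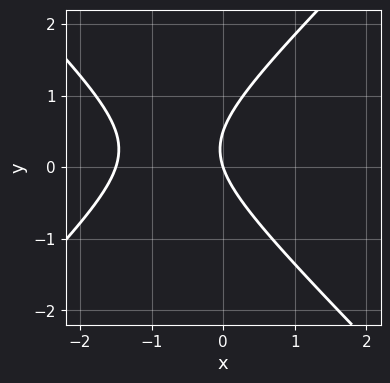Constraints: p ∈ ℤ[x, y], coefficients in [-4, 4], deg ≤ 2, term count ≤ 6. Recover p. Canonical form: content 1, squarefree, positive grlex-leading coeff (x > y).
2*x^2 - 2*y^2 + 3*x + y

deg p = 2. A generic line meets the curve in up to 2 points.
From the axis intercepts and sections: one x-axis crossing is at x = 0; it meets the y-axis at y = 0 (among the integer gridlines).
These observations pin down the coefficients.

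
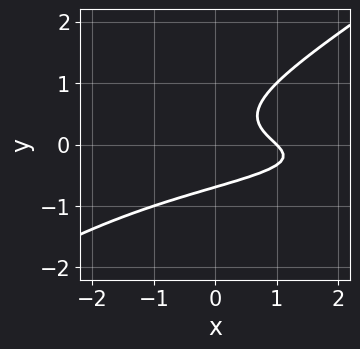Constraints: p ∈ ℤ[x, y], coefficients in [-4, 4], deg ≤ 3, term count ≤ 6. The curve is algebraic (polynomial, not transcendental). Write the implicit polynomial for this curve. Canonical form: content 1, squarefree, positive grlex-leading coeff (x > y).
2*x*y^2 - 3*y^3 + x*y + x - 1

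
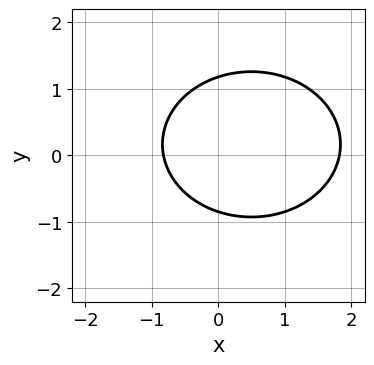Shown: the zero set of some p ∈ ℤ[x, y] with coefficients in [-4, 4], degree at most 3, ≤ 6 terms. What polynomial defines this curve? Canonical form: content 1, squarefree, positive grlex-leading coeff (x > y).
2*x^2 + 3*y^2 - 2*x - y - 3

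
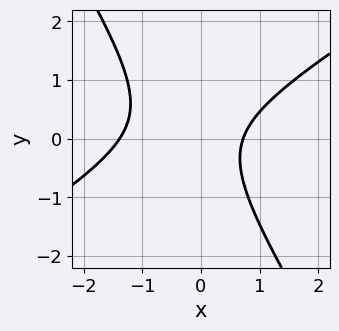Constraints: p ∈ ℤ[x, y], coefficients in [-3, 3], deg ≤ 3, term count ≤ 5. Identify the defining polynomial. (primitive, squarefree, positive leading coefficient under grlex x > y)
(a) Degree: a generic line meets the curve in up to 2 points, so deg p = 2.
(b) Checking where it meets the axes: it misses every integer gridline on the y-axis.
(c) Solving for integer coefficients yields p as stated.

3*x^2 - 3*x*y - 3*y^2 + 2*x - 3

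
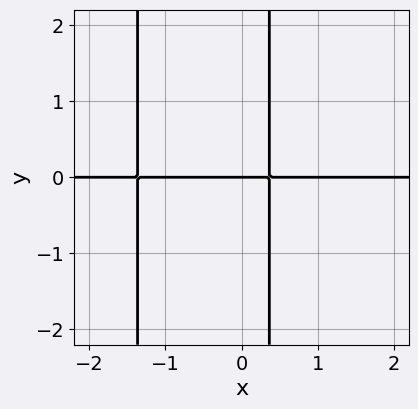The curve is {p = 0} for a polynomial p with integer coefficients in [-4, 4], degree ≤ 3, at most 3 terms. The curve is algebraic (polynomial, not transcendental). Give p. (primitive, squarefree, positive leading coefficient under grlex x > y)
(a) The degree is 3 — no degree-2 curve has this shape.
(b) Reading off the gridlines: it meets the y-axis at y = 0 (among the integer gridlines); every point of the x-axis in the box is on the curve.
(c) The integer polynomial consistent with all of this is the stated p.

2*x^2*y + 2*x*y - y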